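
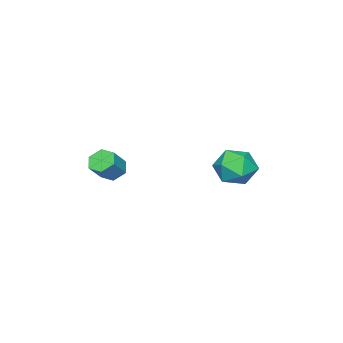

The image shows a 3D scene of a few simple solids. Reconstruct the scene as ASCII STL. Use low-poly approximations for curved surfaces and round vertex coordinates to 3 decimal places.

solid 
facet normal -0.694 -0.004 -0.720
outer loop
vertex 2.498 -4.245 -1.775
vertex 2.116 -3.922 -1.409
vertex 2.507 -3.625 -1.787
endloop
endfacet
facet normal 0.720 -0.024 -0.693
outer loop
vertex 2.498 -4.245 -1.775
vertex 2.507 -3.625 -1.787
vertex 3.247 -4.241 -0.997
endloop
endfacet
facet normal 0.720 -0.024 -0.693
outer loop
vertex 3.247 -4.241 -0.997
vertex 2.507 -3.625 -1.787
vertex 3.256 -3.621 -1.009
endloop
endfacet
facet normal 0.693 0.004 0.721
outer loop
vertex 3.247 -4.241 -0.997
vertex 3.256 -3.621 -1.009
vertex 2.864 -3.918 -0.631
endloop
endfacet
facet normal -0.693 -0.005 -0.721
outer loop
vertex 2.507 -3.625 -1.787
vertex 2.116 -3.922 -1.409
vertex 2.124 -3.302 -1.421
endloop
endfacet
facet normal 0.373 0.854 -0.363
outer loop
vertex 2.507 -3.625 -1.787
vertex 2.124 -3.302 -1.421
vertex 3.256 -3.621 -1.009
endloop
endfacet
facet normal 0.373 0.854 -0.363
outer loop
vertex 3.256 -3.621 -1.009
vertex 2.124 -3.302 -1.421
vertex 2.873 -3.298 -0.643
endloop
endfacet
facet normal 0.693 0.004 0.721
outer loop
vertex 3.256 -3.621 -1.009
vertex 2.873 -3.298 -0.643
vertex 2.864 -3.918 -0.631
endloop
endfacet
facet normal -0.693 -0.005 -0.721
outer loop
vertex 2.124 -3.302 -1.421
vertex 2.116 -3.922 -1.409
vertex 1.733 -3.599 -1.043
endloop
endfacet
facet normal -0.348 0.878 0.330
outer loop
vertex 2.124 -3.302 -1.421
vertex 1.733 -3.599 -1.043
vertex 2.873 -3.298 -0.643
endloop
endfacet
facet normal -0.348 0.878 0.330
outer loop
vertex 2.873 -3.298 -0.643
vertex 1.733 -3.599 -1.043
vertex 2.482 -3.595 -0.265
endloop
endfacet
facet normal 0.694 0.004 0.720
outer loop
vertex 2.873 -3.298 -0.643
vertex 2.482 -3.595 -0.265
vertex 2.864 -3.918 -0.631
endloop
endfacet
facet normal -0.693 -0.004 -0.721
outer loop
vertex 1.733 -3.599 -1.043
vertex 2.116 -3.922 -1.409
vertex 1.724 -4.219 -1.031
endloop
endfacet
facet normal -0.720 0.024 0.693
outer loop
vertex 1.733 -3.599 -1.043
vertex 1.724 -4.219 -1.031
vertex 2.482 -3.595 -0.265
endloop
endfacet
facet normal -0.720 0.024 0.693
outer loop
vertex 2.482 -3.595 -0.265
vertex 1.724 -4.219 -1.031
vertex 2.473 -4.215 -0.253
endloop
endfacet
facet normal 0.694 0.004 0.720
outer loop
vertex 2.482 -3.595 -0.265
vertex 2.473 -4.215 -0.253
vertex 2.864 -3.918 -0.631
endloop
endfacet
facet normal -0.693 -0.004 -0.721
outer loop
vertex 1.724 -4.219 -1.031
vertex 2.116 -3.922 -1.409
vertex 2.107 -4.542 -1.397
endloop
endfacet
facet normal -0.373 -0.854 0.363
outer loop
vertex 1.724 -4.219 -1.031
vertex 2.107 -4.542 -1.397
vertex 2.473 -4.215 -0.253
endloop
endfacet
facet normal -0.373 -0.854 0.363
outer loop
vertex 2.473 -4.215 -0.253
vertex 2.107 -4.542 -1.397
vertex 2.856 -4.538 -0.619
endloop
endfacet
facet normal 0.693 0.005 0.721
outer loop
vertex 2.473 -4.215 -0.253
vertex 2.856 -4.538 -0.619
vertex 2.864 -3.918 -0.631
endloop
endfacet
facet normal -0.694 -0.004 -0.720
outer loop
vertex 2.107 -4.542 -1.397
vertex 2.116 -3.922 -1.409
vertex 2.498 -4.245 -1.775
endloop
endfacet
facet normal 0.348 -0.878 -0.330
outer loop
vertex 2.107 -4.542 -1.397
vertex 2.498 -4.245 -1.775
vertex 2.856 -4.538 -0.619
endloop
endfacet
facet normal 0.348 -0.878 -0.330
outer loop
vertex 2.856 -4.538 -0.619
vertex 2.498 -4.245 -1.775
vertex 3.247 -4.241 -0.997
endloop
endfacet
facet normal 0.693 0.005 0.721
outer loop
vertex 2.856 -4.538 -0.619
vertex 3.247 -4.241 -0.997
vertex 2.864 -3.918 -0.631
endloop
endfacet
facet normal -0.262 0.076 0.962
outer loop
vertex -2.358 -0.791 -1.557
vertex -3.266 -1.176 -1.774
vertex -2.506 -1.789 -1.518
endloop
endfacet
facet normal 0.441 -0.030 0.897
outer loop
vertex -2.358 -0.791 -1.557
vertex -2.506 -1.789 -1.518
vertex -1.658 -1.419 -1.922
endloop
endfacet
facet normal 0.708 0.499 0.500
outer loop
vertex -2.358 -0.791 -1.557
vertex -1.658 -1.419 -1.922
vertex -1.894 -0.578 -2.427
endloop
endfacet
facet normal 0.170 0.932 0.319
outer loop
vertex -2.358 -0.791 -1.557
vertex -1.894 -0.578 -2.427
vertex -2.888 -0.428 -2.336
endloop
endfacet
facet normal -0.429 0.671 0.605
outer loop
vertex -2.358 -0.791 -1.557
vertex -2.888 -0.428 -2.336
vertex -3.266 -1.176 -1.774
endloop
endfacet
facet normal 0.540 -0.642 0.544
outer loop
vertex -1.658 -1.419 -1.922
vertex -2.506 -1.789 -1.518
vertex -2.132 -2.192 -2.364
endloop
endfacet
facet normal -0.598 -0.471 0.649
outer loop
vertex -2.506 -1.789 -1.518
vertex -3.266 -1.176 -1.774
vertex -3.126 -2.042 -2.273
endloop
endfacet
facet normal -0.868 0.492 0.071
outer loop
vertex -3.266 -1.176 -1.774
vertex -2.888 -0.428 -2.336
vertex -3.362 -1.201 -2.778
endloop
endfacet
facet normal 0.102 0.915 -0.391
outer loop
vertex -2.888 -0.428 -2.336
vertex -1.894 -0.578 -2.427
vertex -2.514 -0.831 -3.182
endloop
endfacet
facet normal 0.972 0.214 -0.098
outer loop
vertex -1.894 -0.578 -2.427
vertex -1.658 -1.419 -1.922
vertex -1.754 -1.444 -2.926
endloop
endfacet
facet normal -0.170 -0.932 -0.319
outer loop
vertex -2.662 -1.829 -3.143
vertex -2.132 -2.192 -2.364
vertex -3.126 -2.042 -2.273
endloop
endfacet
facet normal -0.708 -0.499 -0.500
outer loop
vertex -2.662 -1.829 -3.143
vertex -3.126 -2.042 -2.273
vertex -3.362 -1.201 -2.778
endloop
endfacet
facet normal -0.441 0.030 -0.897
outer loop
vertex -2.662 -1.829 -3.143
vertex -3.362 -1.201 -2.778
vertex -2.514 -0.831 -3.182
endloop
endfacet
facet normal 0.262 -0.076 -0.962
outer loop
vertex -2.662 -1.829 -3.143
vertex -2.514 -0.831 -3.182
vertex -1.754 -1.444 -2.926
endloop
endfacet
facet normal 0.429 -0.671 -0.605
outer loop
vertex -2.662 -1.829 -3.143
vertex -1.754 -1.444 -2.926
vertex -2.132 -2.192 -2.364
endloop
endfacet
facet normal -0.102 -0.915 0.391
outer loop
vertex -3.126 -2.042 -2.273
vertex -2.132 -2.192 -2.364
vertex -2.506 -1.789 -1.518
endloop
endfacet
facet normal -0.972 -0.214 0.098
outer loop
vertex -3.362 -1.201 -2.778
vertex -3.126 -2.042 -2.273
vertex -3.266 -1.176 -1.774
endloop
endfacet
facet normal -0.540 0.642 -0.544
outer loop
vertex -2.514 -0.831 -3.182
vertex -3.362 -1.201 -2.778
vertex -2.888 -0.428 -2.336
endloop
endfacet
facet normal 0.598 0.471 -0.649
outer loop
vertex -1.754 -1.444 -2.926
vertex -2.514 -0.831 -3.182
vertex -1.894 -0.578 -2.427
endloop
endfacet
facet normal 0.868 -0.492 -0.071
outer loop
vertex -2.132 -2.192 -2.364
vertex -1.754 -1.444 -2.926
vertex -1.658 -1.419 -1.922
endloop
endfacet

endsolid


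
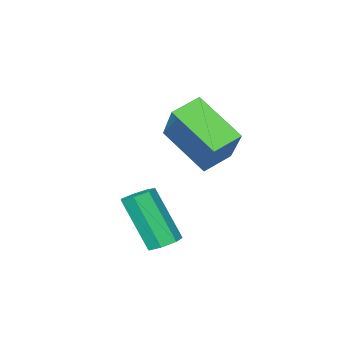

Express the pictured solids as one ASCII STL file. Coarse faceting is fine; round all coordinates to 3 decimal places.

solid 
facet normal -0.105 0.494 -0.863
outer loop
vertex 1.181 0.756 -4.413
vertex 0.779 0.412 -4.561
vertex 0.74 0.886 -4.285
endloop
endfacet
facet normal 0.368 0.825 0.429
outer loop
vertex 1.181 0.756 -4.413
vertex 0.74 0.886 -4.285
vertex 1.383 -0.208 -2.73
endloop
endfacet
facet normal 0.368 0.825 0.429
outer loop
vertex 1.383 -0.208 -2.73
vertex 0.74 0.886 -4.285
vertex 0.942 -0.078 -2.602
endloop
endfacet
facet normal 0.104 -0.495 0.862
outer loop
vertex 1.383 -0.208 -2.73
vertex 0.942 -0.078 -2.602
vertex 0.981 -0.552 -2.879
endloop
endfacet
facet normal -0.103 0.494 -0.863
outer loop
vertex 0.74 0.886 -4.285
vertex 0.779 0.412 -4.561
vertex 0.328 0.659 -4.366
endloop
endfacet
facet normal -0.494 0.727 0.476
outer loop
vertex 0.74 0.886 -4.285
vertex 0.328 0.659 -4.366
vertex 0.942 -0.078 -2.602
endloop
endfacet
facet normal -0.494 0.727 0.476
outer loop
vertex 0.942 -0.078 -2.602
vertex 0.328 0.659 -4.366
vertex 0.53 -0.305 -2.683
endloop
endfacet
facet normal 0.103 -0.495 0.862
outer loop
vertex 0.942 -0.078 -2.602
vertex 0.53 -0.305 -2.683
vertex 0.981 -0.552 -2.879
endloop
endfacet
facet normal -0.102 0.495 -0.863
outer loop
vertex 0.328 0.659 -4.366
vertex 0.779 0.412 -4.561
vertex 0.255 0.246 -4.594
endloop
endfacet
facet normal -0.983 0.083 0.165
outer loop
vertex 0.328 0.659 -4.366
vertex 0.255 0.246 -4.594
vertex 0.53 -0.305 -2.683
endloop
endfacet
facet normal -0.983 0.080 0.165
outer loop
vertex 0.53 -0.305 -2.683
vertex 0.255 0.246 -4.594
vertex 0.458 -0.718 -2.911
endloop
endfacet
facet normal 0.104 -0.495 0.863
outer loop
vertex 0.53 -0.305 -2.683
vertex 0.458 -0.718 -2.911
vertex 0.981 -0.552 -2.879
endloop
endfacet
facet normal -0.102 0.494 -0.863
outer loop
vertex 0.255 0.246 -4.594
vertex 0.779 0.412 -4.561
vertex 0.577 -0.042 -4.797
endloop
endfacet
facet normal -0.731 -0.626 -0.271
outer loop
vertex 0.255 0.246 -4.594
vertex 0.577 -0.042 -4.797
vertex 0.458 -0.718 -2.911
endloop
endfacet
facet normal -0.731 -0.626 -0.271
outer loop
vertex 0.458 -0.718 -2.911
vertex 0.577 -0.042 -4.797
vertex 0.78 -1.006 -3.114
endloop
endfacet
facet normal 0.104 -0.493 0.864
outer loop
vertex 0.458 -0.718 -2.911
vertex 0.78 -1.006 -3.114
vertex 0.981 -0.552 -2.879
endloop
endfacet
facet normal -0.104 0.495 -0.863
outer loop
vertex 0.577 -0.042 -4.797
vertex 0.779 0.412 -4.561
vertex 1.051 0.012 -4.823
endloop
endfacet
facet normal 0.071 -0.862 -0.502
outer loop
vertex 0.577 -0.042 -4.797
vertex 1.051 0.012 -4.823
vertex 0.78 -1.006 -3.114
endloop
endfacet
facet normal 0.071 -0.862 -0.502
outer loop
vertex 0.78 -1.006 -3.114
vertex 1.051 0.012 -4.823
vertex 1.253 -0.952 -3.14
endloop
endfacet
facet normal 0.104 -0.493 0.864
outer loop
vertex 0.78 -1.006 -3.114
vertex 1.253 -0.952 -3.14
vertex 0.981 -0.552 -2.879
endloop
endfacet
facet normal -0.104 0.494 -0.863
outer loop
vertex 1.051 0.012 -4.823
vertex 0.779 0.412 -4.561
vertex 1.319 0.367 -4.652
endloop
endfacet
facet normal 0.820 -0.448 -0.355
outer loop
vertex 1.051 0.012 -4.823
vertex 1.319 0.367 -4.652
vertex 1.253 -0.952 -3.14
endloop
endfacet
facet normal 0.819 -0.449 -0.356
outer loop
vertex 1.253 -0.952 -3.14
vertex 1.319 0.367 -4.652
vertex 1.522 -0.597 -2.969
endloop
endfacet
facet normal 0.103 -0.494 0.864
outer loop
vertex 1.253 -0.952 -3.14
vertex 1.522 -0.597 -2.969
vertex 0.981 -0.552 -2.879
endloop
endfacet
facet normal -0.104 0.493 -0.863
outer loop
vertex 1.319 0.367 -4.652
vertex 0.779 0.412 -4.561
vertex 1.181 0.756 -4.413
endloop
endfacet
facet normal 0.952 0.302 0.058
outer loop
vertex 1.319 0.367 -4.652
vertex 1.181 0.756 -4.413
vertex 1.522 -0.597 -2.969
endloop
endfacet
facet normal 0.951 0.303 0.060
outer loop
vertex 1.522 -0.597 -2.969
vertex 1.181 0.756 -4.413
vertex 1.383 -0.208 -2.73
endloop
endfacet
facet normal 0.103 -0.494 0.863
outer loop
vertex 1.522 -0.597 -2.969
vertex 1.383 -0.208 -2.73
vertex 0.981 -0.552 -2.879
endloop
endfacet
facet normal -0.928 0.093 0.361
outer loop
vertex -2.347 -1.735 -0.336
vertex -2.643 -0.184 -1.496
vertex -3.06 -2.998 -1.841
endloop
endfacet
facet normal 0.152 -0.791 0.592
outer loop
vertex -2.077 -3.096 -2.224
vertex -2.347 -1.735 -0.336
vertex -3.06 -2.998 -1.841
endloop
endfacet
facet normal -0.928 0.093 0.362
outer loop
vertex -3.06 -2.998 -1.841
vertex -2.643 -0.184 -1.496
vertex -3.357 -1.446 -3.001
endloop
endfacet
facet normal -0.341 -0.604 -0.721
outer loop
vertex -3.357 -1.446 -3.001
vertex -2.077 -3.096 -2.224
vertex -3.06 -2.998 -1.841
endloop
endfacet
facet normal 0.341 0.604 0.720
outer loop
vertex -2.347 -1.735 -0.336
vertex -1.66 -0.282 -1.879
vertex -2.643 -0.184 -1.496
endloop
endfacet
facet normal 0.151 -0.792 0.592
outer loop
vertex -1.363 -1.834 -0.719
vertex -2.347 -1.735 -0.336
vertex -2.077 -3.096 -2.224
endloop
endfacet
facet normal 0.341 0.604 0.720
outer loop
vertex -1.363 -1.834 -0.719
vertex -1.66 -0.282 -1.879
vertex -2.347 -1.735 -0.336
endloop
endfacet
facet normal -0.152 0.792 -0.592
outer loop
vertex -2.643 -0.184 -1.496
vertex -1.66 -0.282 -1.879
vertex -3.357 -1.446 -3.001
endloop
endfacet
facet normal -0.341 -0.604 -0.720
outer loop
vertex -2.373 -1.545 -3.384
vertex -2.077 -3.096 -2.224
vertex -3.357 -1.446 -3.001
endloop
endfacet
facet normal -0.151 0.791 -0.593
outer loop
vertex -3.357 -1.446 -3.001
vertex -1.66 -0.282 -1.879
vertex -2.373 -1.545 -3.384
endloop
endfacet
facet normal 0.928 -0.093 -0.362
outer loop
vertex -2.373 -1.545 -3.384
vertex -1.363 -1.834 -0.719
vertex -2.077 -3.096 -2.224
endloop
endfacet
facet normal 0.928 -0.093 -0.362
outer loop
vertex -1.66 -0.282 -1.879
vertex -1.363 -1.834 -0.719
vertex -2.373 -1.545 -3.384
endloop
endfacet

endsolid


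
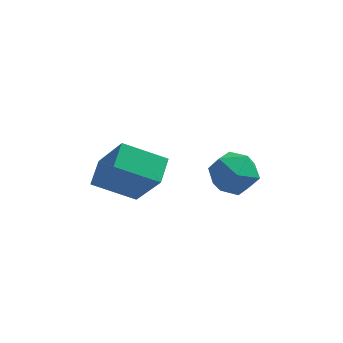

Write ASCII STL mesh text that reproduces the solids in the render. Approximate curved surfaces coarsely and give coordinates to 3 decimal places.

solid 
facet normal -0.400 0.399 -0.825
outer loop
vertex -0.428 -2.539 2.965
vertex 0.85 -2.537 2.346
vertex -0.578 -3.337 2.652
endloop
endfacet
facet normal -0.900 -0.002 0.436
outer loop
vertex 0.17 -4.083 4.194
vertex -0.428 -2.539 2.965
vertex -0.578 -3.337 2.652
endloop
endfacet
facet normal -0.400 0.399 -0.825
outer loop
vertex -0.578 -3.337 2.652
vertex 0.85 -2.537 2.346
vertex 0.699 -3.335 2.033
endloop
endfacet
facet normal -0.173 -0.917 -0.360
outer loop
vertex 0.699 -3.335 2.033
vertex 0.17 -4.083 4.194
vertex -0.578 -3.337 2.652
endloop
endfacet
facet normal 0.173 0.917 0.360
outer loop
vertex -0.428 -2.539 2.965
vertex 1.598 -3.283 3.888
vertex 0.85 -2.537 2.346
endloop
endfacet
facet normal -0.900 -0.001 0.437
outer loop
vertex 0.321 -3.285 4.507
vertex -0.428 -2.539 2.965
vertex 0.17 -4.083 4.194
endloop
endfacet
facet normal 0.173 0.917 0.360
outer loop
vertex 0.321 -3.285 4.507
vertex 1.598 -3.283 3.888
vertex -0.428 -2.539 2.965
endloop
endfacet
facet normal 0.900 0.001 -0.436
outer loop
vertex 0.85 -2.537 2.346
vertex 1.598 -3.283 3.888
vertex 0.699 -3.335 2.033
endloop
endfacet
facet normal -0.173 -0.917 -0.360
outer loop
vertex 1.448 -4.081 3.575
vertex 0.17 -4.083 4.194
vertex 0.699 -3.335 2.033
endloop
endfacet
facet normal 0.900 0.002 -0.436
outer loop
vertex 0.699 -3.335 2.033
vertex 1.598 -3.283 3.888
vertex 1.448 -4.081 3.575
endloop
endfacet
facet normal 0.400 -0.399 0.825
outer loop
vertex 1.448 -4.081 3.575
vertex 0.321 -3.285 4.507
vertex 0.17 -4.083 4.194
endloop
endfacet
facet normal 0.400 -0.399 0.825
outer loop
vertex 1.598 -3.283 3.888
vertex 0.321 -3.285 4.507
vertex 1.448 -4.081 3.575
endloop
endfacet
facet normal 0.032 -0.257 0.966
outer loop
vertex 3.744 -1.916 2.899
vertex 2.933 -2.095 2.878
vertex 3.493 -2.683 2.703
endloop
endfacet
facet normal 0.659 -0.381 0.648
outer loop
vertex 3.744 -1.916 2.899
vertex 3.493 -2.683 2.703
vertex 4.114 -2.328 2.28
endloop
endfacet
facet normal 0.895 0.236 0.378
outer loop
vertex 3.744 -1.916 2.899
vertex 4.114 -2.328 2.28
vertex 3.938 -1.521 2.194
endloop
endfacet
facet normal 0.414 0.741 0.529
outer loop
vertex 3.744 -1.916 2.899
vertex 3.938 -1.521 2.194
vertex 3.208 -1.377 2.563
endloop
endfacet
facet normal -0.120 0.437 0.892
outer loop
vertex 3.744 -1.916 2.899
vertex 3.208 -1.377 2.563
vertex 2.933 -2.095 2.878
endloop
endfacet
facet normal 0.547 -0.830 0.106
outer loop
vertex 4.114 -2.328 2.28
vertex 3.493 -2.683 2.703
vertex 3.532 -2.763 1.877
endloop
endfacet
facet normal -0.468 -0.630 0.620
outer loop
vertex 3.493 -2.683 2.703
vertex 2.933 -2.095 2.878
vertex 2.802 -2.619 2.246
endloop
endfacet
facet normal -0.713 0.492 0.499
outer loop
vertex 2.933 -2.095 2.878
vertex 3.208 -1.377 2.563
vertex 2.626 -1.812 2.16
endloop
endfacet
facet normal 0.150 0.985 -0.088
outer loop
vertex 3.208 -1.377 2.563
vertex 3.938 -1.521 2.194
vertex 3.247 -1.457 1.737
endloop
endfacet
facet normal 0.929 0.167 -0.331
outer loop
vertex 3.938 -1.521 2.194
vertex 4.114 -2.328 2.28
vertex 3.807 -2.045 1.562
endloop
endfacet
facet normal -0.414 -0.741 -0.529
outer loop
vertex 2.996 -2.224 1.541
vertex 3.532 -2.763 1.877
vertex 2.802 -2.619 2.246
endloop
endfacet
facet normal -0.895 -0.236 -0.378
outer loop
vertex 2.996 -2.224 1.541
vertex 2.802 -2.619 2.246
vertex 2.626 -1.812 2.16
endloop
endfacet
facet normal -0.659 0.381 -0.648
outer loop
vertex 2.996 -2.224 1.541
vertex 2.626 -1.812 2.16
vertex 3.247 -1.457 1.737
endloop
endfacet
facet normal -0.032 0.257 -0.966
outer loop
vertex 2.996 -2.224 1.541
vertex 3.247 -1.457 1.737
vertex 3.807 -2.045 1.562
endloop
endfacet
facet normal 0.120 -0.437 -0.892
outer loop
vertex 2.996 -2.224 1.541
vertex 3.807 -2.045 1.562
vertex 3.532 -2.763 1.877
endloop
endfacet
facet normal -0.150 -0.985 0.088
outer loop
vertex 2.802 -2.619 2.246
vertex 3.532 -2.763 1.877
vertex 3.493 -2.683 2.703
endloop
endfacet
facet normal -0.929 -0.167 0.331
outer loop
vertex 2.626 -1.812 2.16
vertex 2.802 -2.619 2.246
vertex 2.933 -2.095 2.878
endloop
endfacet
facet normal -0.547 0.830 -0.106
outer loop
vertex 3.247 -1.457 1.737
vertex 2.626 -1.812 2.16
vertex 3.208 -1.377 2.563
endloop
endfacet
facet normal 0.468 0.630 -0.620
outer loop
vertex 3.807 -2.045 1.562
vertex 3.247 -1.457 1.737
vertex 3.938 -1.521 2.194
endloop
endfacet
facet normal 0.713 -0.492 -0.499
outer loop
vertex 3.532 -2.763 1.877
vertex 3.807 -2.045 1.562
vertex 4.114 -2.328 2.28
endloop
endfacet

endsolid


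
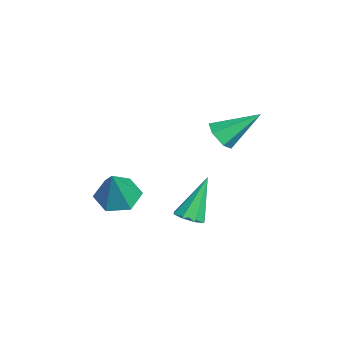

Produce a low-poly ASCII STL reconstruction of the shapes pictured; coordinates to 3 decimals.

solid 
facet normal -0.472 0.115 -0.874
outer loop
vertex 2.319 -0.384 -3.133
vertex 1.681 -0.791 -2.842
vertex 1.721 0.014 -2.758
endloop
endfacet
facet normal 0.633 0.741 0.224
outer loop
vertex 2.319 -0.384 -3.133
vertex 1.721 0.014 -2.758
vertex 2.419 -0.969 -1.478
endloop
endfacet
facet normal -0.472 0.115 -0.874
outer loop
vertex 1.721 0.014 -2.758
vertex 1.681 -0.791 -2.842
vertex 1.084 -0.393 -2.467
endloop
endfacet
facet normal -0.169 0.735 0.657
outer loop
vertex 1.721 0.014 -2.758
vertex 1.084 -0.393 -2.467
vertex 2.419 -0.969 -1.478
endloop
endfacet
facet normal -0.473 0.114 -0.874
outer loop
vertex 1.084 -0.393 -2.467
vertex 1.681 -0.791 -2.842
vertex 1.044 -1.198 -2.55
endloop
endfacet
facet normal -0.609 -0.051 0.792
outer loop
vertex 1.084 -0.393 -2.467
vertex 1.044 -1.198 -2.55
vertex 2.419 -0.969 -1.478
endloop
endfacet
facet normal -0.473 0.113 -0.874
outer loop
vertex 1.044 -1.198 -2.55
vertex 1.681 -0.791 -2.842
vertex 1.642 -1.596 -2.925
endloop
endfacet
facet normal -0.246 -0.834 0.493
outer loop
vertex 1.044 -1.198 -2.55
vertex 1.642 -1.596 -2.925
vertex 2.419 -0.969 -1.478
endloop
endfacet
facet normal -0.473 0.113 -0.874
outer loop
vertex 1.642 -1.596 -2.925
vertex 1.681 -0.791 -2.842
vertex 2.279 -1.189 -3.217
endloop
endfacet
facet normal 0.557 -0.828 0.060
outer loop
vertex 1.642 -1.596 -2.925
vertex 2.279 -1.189 -3.217
vertex 2.419 -0.969 -1.478
endloop
endfacet
facet normal -0.472 0.115 -0.874
outer loop
vertex 2.279 -1.189 -3.217
vertex 1.681 -0.791 -2.842
vertex 2.319 -0.384 -3.133
endloop
endfacet
facet normal 0.996 -0.042 -0.075
outer loop
vertex 2.279 -1.189 -3.217
vertex 2.319 -0.384 -3.133
vertex 2.419 -0.969 -1.478
endloop
endfacet
facet normal 0.317 -0.352 -0.881
outer loop
vertex 2.9 1.229 -3.202
vertex 2.465 1.473 -3.456
vertex 2.988 1.628 -3.33
endloop
endfacet
facet normal 0.798 0.018 0.603
outer loop
vertex 2.9 1.229 -3.202
vertex 2.988 1.628 -3.33
vertex 1.915 2.087 -1.924
endloop
endfacet
facet normal 0.317 -0.352 -0.881
outer loop
vertex 2.988 1.628 -3.33
vertex 2.465 1.473 -3.456
vertex 2.77 1.937 -3.532
endloop
endfacet
facet normal 0.678 0.673 0.298
outer loop
vertex 2.988 1.628 -3.33
vertex 2.77 1.937 -3.532
vertex 1.915 2.087 -1.924
endloop
endfacet
facet normal 0.317 -0.353 -0.880
outer loop
vertex 2.77 1.937 -3.532
vertex 2.465 1.473 -3.456
vertex 2.373 1.974 -3.69
endloop
endfacet
facet normal 0.107 0.994 -0.036
outer loop
vertex 2.77 1.937 -3.532
vertex 2.373 1.974 -3.69
vertex 1.915 2.087 -1.924
endloop
endfacet
facet normal 0.315 -0.353 -0.881
outer loop
vertex 2.373 1.974 -3.69
vertex 2.465 1.473 -3.456
vertex 2.03 1.718 -3.71
endloop
endfacet
facet normal -0.578 0.791 -0.201
outer loop
vertex 2.373 1.974 -3.69
vertex 2.03 1.718 -3.71
vertex 1.915 2.087 -1.924
endloop
endfacet
facet normal 0.316 -0.352 -0.881
outer loop
vertex 2.03 1.718 -3.71
vertex 2.465 1.473 -3.456
vertex 1.942 1.318 -3.582
endloop
endfacet
facet normal -0.978 0.183 -0.101
outer loop
vertex 2.03 1.718 -3.71
vertex 1.942 1.318 -3.582
vertex 1.915 2.087 -1.924
endloop
endfacet
facet normal 0.317 -0.353 -0.880
outer loop
vertex 1.942 1.318 -3.582
vertex 2.465 1.473 -3.456
vertex 2.16 1.01 -3.38
endloop
endfacet
facet normal -0.857 -0.472 0.205
outer loop
vertex 1.942 1.318 -3.582
vertex 2.16 1.01 -3.38
vertex 1.915 2.087 -1.924
endloop
endfacet
facet normal 0.316 -0.352 -0.881
outer loop
vertex 2.16 1.01 -3.38
vertex 2.465 1.473 -3.456
vertex 2.557 0.973 -3.223
endloop
endfacet
facet normal -0.287 -0.793 0.538
outer loop
vertex 2.16 1.01 -3.38
vertex 2.557 0.973 -3.223
vertex 1.915 2.087 -1.924
endloop
endfacet
facet normal 0.317 -0.352 -0.881
outer loop
vertex 2.557 0.973 -3.223
vertex 2.465 1.473 -3.456
vertex 2.9 1.229 -3.202
endloop
endfacet
facet normal 0.397 -0.590 0.703
outer loop
vertex 2.557 0.973 -3.223
vertex 2.9 1.229 -3.202
vertex 1.915 2.087 -1.924
endloop
endfacet
facet normal 0.017 -0.800 -0.599
outer loop
vertex 2.214 2.806 -0.416
vertex 2.004 2.46 0.04
vertex 1.613 2.735 -0.338
endloop
endfacet
facet normal -0.169 0.810 -0.562
outer loop
vertex 2.214 2.806 -0.416
vertex 1.613 2.735 -0.338
vertex 1.976 3.74 1.0
endloop
endfacet
facet normal 0.018 -0.800 -0.600
outer loop
vertex 1.613 2.735 -0.338
vertex 2.004 2.46 0.04
vertex 1.404 2.388 0.118
endloop
endfacet
facet normal -0.898 0.433 -0.082
outer loop
vertex 1.613 2.735 -0.338
vertex 1.404 2.388 0.118
vertex 1.976 3.74 1.0
endloop
endfacet
facet normal 0.018 -0.800 -0.599
outer loop
vertex 1.404 2.388 0.118
vertex 2.004 2.46 0.04
vertex 1.795 2.113 0.497
endloop
endfacet
facet normal -0.734 -0.125 0.667
outer loop
vertex 1.404 2.388 0.118
vertex 1.795 2.113 0.497
vertex 1.976 3.74 1.0
endloop
endfacet
facet normal 0.018 -0.800 -0.599
outer loop
vertex 1.795 2.113 0.497
vertex 2.004 2.46 0.04
vertex 2.396 2.185 0.419
endloop
endfacet
facet normal 0.159 -0.308 0.938
outer loop
vertex 1.795 2.113 0.497
vertex 2.396 2.185 0.419
vertex 1.976 3.74 1.0
endloop
endfacet
facet normal 0.018 -0.800 -0.599
outer loop
vertex 2.396 2.185 0.419
vertex 2.004 2.46 0.04
vertex 2.605 2.531 -0.037
endloop
endfacet
facet normal 0.886 0.068 0.458
outer loop
vertex 2.396 2.185 0.419
vertex 2.605 2.531 -0.037
vertex 1.976 3.74 1.0
endloop
endfacet
facet normal 0.018 -0.800 -0.599
outer loop
vertex 2.605 2.531 -0.037
vertex 2.004 2.46 0.04
vertex 2.214 2.806 -0.416
endloop
endfacet
facet normal 0.723 0.626 -0.292
outer loop
vertex 2.605 2.531 -0.037
vertex 2.214 2.806 -0.416
vertex 1.976 3.74 1.0
endloop
endfacet

endsolid


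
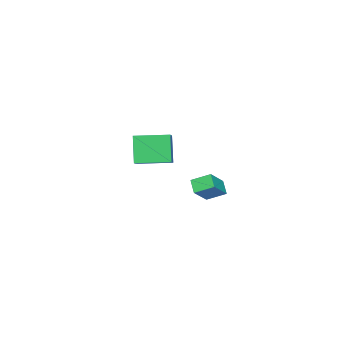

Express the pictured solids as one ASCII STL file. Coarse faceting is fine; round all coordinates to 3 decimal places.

solid 
facet normal -0.500 0.864 0.062
outer loop
vertex -2.719 -1.995 2.392
vertex -1.784 -1.487 2.855
vertex -2.186 -1.576 0.855
endloop
endfacet
facet normal -0.806 -0.438 -0.399
outer loop
vertex -1.296 -3.113 0.745
vertex -2.719 -1.995 2.392
vertex -2.186 -1.576 0.855
endloop
endfacet
facet normal -0.500 0.864 0.062
outer loop
vertex -2.186 -1.576 0.855
vertex -1.784 -1.487 2.855
vertex -1.251 -1.068 1.318
endloop
endfacet
facet normal 0.318 0.249 -0.915
outer loop
vertex -1.251 -1.068 1.318
vertex -1.296 -3.113 0.745
vertex -2.186 -1.576 0.855
endloop
endfacet
facet normal -0.318 -0.249 0.915
outer loop
vertex -2.719 -1.995 2.392
vertex -0.894 -3.024 2.745
vertex -1.784 -1.487 2.855
endloop
endfacet
facet normal -0.806 -0.438 -0.399
outer loop
vertex -1.829 -3.532 2.282
vertex -2.719 -1.995 2.392
vertex -1.296 -3.113 0.745
endloop
endfacet
facet normal -0.318 -0.249 0.915
outer loop
vertex -1.829 -3.532 2.282
vertex -0.894 -3.024 2.745
vertex -2.719 -1.995 2.392
endloop
endfacet
facet normal 0.806 0.438 0.399
outer loop
vertex -1.784 -1.487 2.855
vertex -0.894 -3.024 2.745
vertex -1.251 -1.068 1.318
endloop
endfacet
facet normal 0.318 0.249 -0.915
outer loop
vertex -0.361 -2.605 1.208
vertex -1.296 -3.113 0.745
vertex -1.251 -1.068 1.318
endloop
endfacet
facet normal 0.806 0.438 0.399
outer loop
vertex -1.251 -1.068 1.318
vertex -0.894 -3.024 2.745
vertex -0.361 -2.605 1.208
endloop
endfacet
facet normal 0.500 -0.864 -0.062
outer loop
vertex -0.361 -2.605 1.208
vertex -1.829 -3.532 2.282
vertex -1.296 -3.113 0.745
endloop
endfacet
facet normal 0.500 -0.864 -0.062
outer loop
vertex -0.894 -3.024 2.745
vertex -1.829 -3.532 2.282
vertex -0.361 -2.605 1.208
endloop
endfacet
facet normal -0.509 -0.548 0.663
outer loop
vertex 3.294 2.9 2.628
vertex 2.963 3.737 3.066
vertex 2.269 2.905 1.845
endloop
endfacet
facet normal 0.330 -0.837 -0.437
outer loop
vertex 2.677 3.343 1.314
vertex 3.294 2.9 2.628
vertex 2.269 2.905 1.845
endloop
endfacet
facet normal -0.509 -0.548 0.663
outer loop
vertex 2.269 2.905 1.845
vertex 2.963 3.737 3.066
vertex 1.938 3.741 2.282
endloop
endfacet
facet normal -0.794 0.003 -0.608
outer loop
vertex 1.938 3.741 2.282
vertex 2.677 3.343 1.314
vertex 2.269 2.905 1.845
endloop
endfacet
facet normal 0.794 -0.004 0.607
outer loop
vertex 3.294 2.9 2.628
vertex 3.371 4.175 2.535
vertex 2.963 3.737 3.066
endloop
endfacet
facet normal 0.331 -0.836 -0.437
outer loop
vertex 3.702 3.339 2.098
vertex 3.294 2.9 2.628
vertex 2.677 3.343 1.314
endloop
endfacet
facet normal 0.794 -0.004 0.608
outer loop
vertex 3.702 3.339 2.098
vertex 3.371 4.175 2.535
vertex 3.294 2.9 2.628
endloop
endfacet
facet normal -0.330 0.837 0.436
outer loop
vertex 2.963 3.737 3.066
vertex 3.371 4.175 2.535
vertex 1.938 3.741 2.282
endloop
endfacet
facet normal -0.794 0.004 -0.608
outer loop
vertex 2.346 4.18 1.752
vertex 2.677 3.343 1.314
vertex 1.938 3.741 2.282
endloop
endfacet
facet normal -0.331 0.836 0.438
outer loop
vertex 1.938 3.741 2.282
vertex 3.371 4.175 2.535
vertex 2.346 4.18 1.752
endloop
endfacet
facet normal 0.509 0.548 -0.663
outer loop
vertex 2.346 4.18 1.752
vertex 3.702 3.339 2.098
vertex 2.677 3.343 1.314
endloop
endfacet
facet normal 0.509 0.548 -0.663
outer loop
vertex 3.371 4.175 2.535
vertex 3.702 3.339 2.098
vertex 2.346 4.18 1.752
endloop
endfacet

endsolid


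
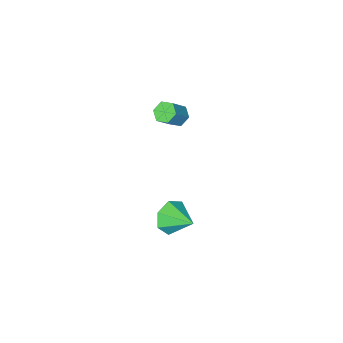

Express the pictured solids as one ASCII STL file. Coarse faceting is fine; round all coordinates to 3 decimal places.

solid 
facet normal 0.124 -0.907 -0.403
outer loop
vertex 2.917 3.307 -1.555
vertex 2.355 2.869 -0.743
vertex 1.992 3.24 -1.689
endloop
endfacet
facet normal 0.026 0.811 -0.584
outer loop
vertex 2.917 3.307 -1.555
vertex 1.992 3.24 -1.689
vertex 2.145 4.411 -0.057
endloop
endfacet
facet normal 0.124 -0.907 -0.403
outer loop
vertex 1.992 3.24 -1.689
vertex 2.355 2.869 -0.743
vertex 1.34 2.894 -1.111
endloop
endfacet
facet normal -0.676 0.627 -0.387
outer loop
vertex 1.992 3.24 -1.689
vertex 1.34 2.894 -1.111
vertex 2.145 4.411 -0.057
endloop
endfacet
facet normal 0.123 -0.907 -0.402
outer loop
vertex 1.34 2.894 -1.111
vertex 2.355 2.869 -0.743
vertex 1.453 2.53 -0.255
endloop
endfacet
facet normal -0.916 0.310 0.253
outer loop
vertex 1.34 2.894 -1.111
vertex 1.453 2.53 -0.255
vertex 2.145 4.411 -0.057
endloop
endfacet
facet normal 0.123 -0.907 -0.403
outer loop
vertex 1.453 2.53 -0.255
vertex 2.355 2.869 -0.743
vertex 2.245 2.42 0.234
endloop
endfacet
facet normal -0.513 0.099 0.853
outer loop
vertex 1.453 2.53 -0.255
vertex 2.245 2.42 0.234
vertex 2.145 4.411 -0.057
endloop
endfacet
facet normal 0.124 -0.907 -0.403
outer loop
vertex 2.245 2.42 0.234
vertex 2.355 2.869 -0.743
vertex 3.12 2.649 -0.013
endloop
endfacet
facet normal 0.231 0.152 0.961
outer loop
vertex 2.245 2.42 0.234
vertex 3.12 2.649 -0.013
vertex 2.145 4.411 -0.057
endloop
endfacet
facet normal 0.124 -0.906 -0.404
outer loop
vertex 3.12 2.649 -0.013
vertex 2.355 2.869 -0.743
vertex 3.419 3.044 -0.808
endloop
endfacet
facet normal 0.754 0.430 0.497
outer loop
vertex 3.12 2.649 -0.013
vertex 3.419 3.044 -0.808
vertex 2.145 4.411 -0.057
endloop
endfacet
facet normal 0.125 -0.907 -0.403
outer loop
vertex 3.419 3.044 -0.808
vertex 2.355 2.869 -0.743
vertex 2.917 3.307 -1.555
endloop
endfacet
facet normal 0.663 0.723 -0.191
outer loop
vertex 3.419 3.044 -0.808
vertex 2.917 3.307 -1.555
vertex 2.145 4.411 -0.057
endloop
endfacet
facet normal -0.681 -0.118 -0.722
outer loop
vertex -2.601 -3.963 -1.277
vertex -3.141 -3.93 -0.773
vertex -2.902 -3.311 -1.1
endloop
endfacet
facet normal 0.608 0.457 -0.649
outer loop
vertex -2.601 -3.963 -1.277
vertex -2.902 -3.311 -1.1
vertex -1.558 -3.783 -0.172
endloop
endfacet
facet normal 0.608 0.457 -0.649
outer loop
vertex -1.558 -3.783 -0.172
vertex -2.902 -3.311 -1.1
vertex -1.859 -3.13 0.006
endloop
endfacet
facet normal 0.681 0.117 0.722
outer loop
vertex -1.558 -3.783 -0.172
vertex -1.859 -3.13 0.006
vertex -2.099 -3.75 0.333
endloop
endfacet
facet normal -0.682 -0.118 -0.722
outer loop
vertex -2.902 -3.311 -1.1
vertex -3.141 -3.93 -0.773
vertex -3.442 -3.278 -0.595
endloop
endfacet
facet normal -0.048 0.992 -0.117
outer loop
vertex -2.902 -3.311 -1.1
vertex -3.442 -3.278 -0.595
vertex -1.859 -3.13 0.006
endloop
endfacet
facet normal -0.048 0.992 -0.117
outer loop
vertex -1.859 -3.13 0.006
vertex -3.442 -3.278 -0.595
vertex -2.4 -3.097 0.51
endloop
endfacet
facet normal 0.681 0.118 0.723
outer loop
vertex -1.859 -3.13 0.006
vertex -2.4 -3.097 0.51
vertex -2.099 -3.75 0.333
endloop
endfacet
facet normal -0.681 -0.117 -0.722
outer loop
vertex -3.442 -3.278 -0.595
vertex -3.141 -3.93 -0.773
vertex -3.682 -3.897 -0.268
endloop
endfacet
facet normal -0.657 0.535 0.531
outer loop
vertex -3.442 -3.278 -0.595
vertex -3.682 -3.897 -0.268
vertex -2.4 -3.097 0.51
endloop
endfacet
facet normal -0.657 0.534 0.533
outer loop
vertex -2.4 -3.097 0.51
vertex -3.682 -3.897 -0.268
vertex -2.639 -3.717 0.837
endloop
endfacet
facet normal 0.681 0.118 0.722
outer loop
vertex -2.4 -3.097 0.51
vertex -2.639 -3.717 0.837
vertex -2.099 -3.75 0.333
endloop
endfacet
facet normal -0.681 -0.117 -0.722
outer loop
vertex -3.682 -3.897 -0.268
vertex -3.141 -3.93 -0.773
vertex -3.381 -4.55 -0.446
endloop
endfacet
facet normal -0.608 -0.457 0.649
outer loop
vertex -3.682 -3.897 -0.268
vertex -3.381 -4.55 -0.446
vertex -2.639 -3.717 0.837
endloop
endfacet
facet normal -0.609 -0.457 0.649
outer loop
vertex -2.639 -3.717 0.837
vertex -3.381 -4.55 -0.446
vertex -2.338 -4.369 0.66
endloop
endfacet
facet normal 0.681 0.118 0.722
outer loop
vertex -2.639 -3.717 0.837
vertex -2.338 -4.369 0.66
vertex -2.099 -3.75 0.333
endloop
endfacet
facet normal -0.681 -0.118 -0.723
outer loop
vertex -3.381 -4.55 -0.446
vertex -3.141 -3.93 -0.773
vertex -2.84 -4.583 -0.95
endloop
endfacet
facet normal 0.048 -0.992 0.117
outer loop
vertex -3.381 -4.55 -0.446
vertex -2.84 -4.583 -0.95
vertex -2.338 -4.369 0.66
endloop
endfacet
facet normal 0.049 -0.992 0.117
outer loop
vertex -2.338 -4.369 0.66
vertex -2.84 -4.583 -0.95
vertex -1.798 -4.402 0.155
endloop
endfacet
facet normal 0.682 0.118 0.722
outer loop
vertex -2.338 -4.369 0.66
vertex -1.798 -4.402 0.155
vertex -2.099 -3.75 0.333
endloop
endfacet
facet normal -0.681 -0.118 -0.722
outer loop
vertex -2.84 -4.583 -0.95
vertex -3.141 -3.93 -0.773
vertex -2.601 -3.963 -1.277
endloop
endfacet
facet normal 0.657 -0.534 -0.532
outer loop
vertex -2.84 -4.583 -0.95
vertex -2.601 -3.963 -1.277
vertex -1.798 -4.402 0.155
endloop
endfacet
facet normal 0.656 -0.535 -0.532
outer loop
vertex -1.798 -4.402 0.155
vertex -2.601 -3.963 -1.277
vertex -1.558 -3.783 -0.172
endloop
endfacet
facet normal 0.681 0.117 0.722
outer loop
vertex -1.798 -4.402 0.155
vertex -1.558 -3.783 -0.172
vertex -2.099 -3.75 0.333
endloop
endfacet

endsolid


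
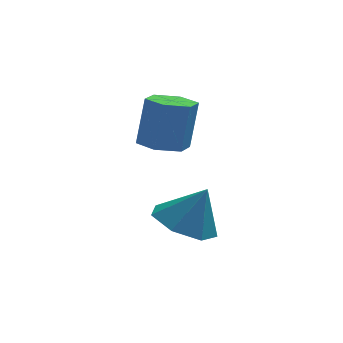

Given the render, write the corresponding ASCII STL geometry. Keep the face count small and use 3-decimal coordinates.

solid 
facet normal -0.450 0.001 -0.893
outer loop
vertex 0.461 -1.59 -2.125
vertex -0.35 -1.389 -1.716
vertex 0.296 -0.804 -2.041
endloop
endfacet
facet normal 0.974 0.192 0.120
outer loop
vertex 0.461 -1.59 -2.125
vertex 0.296 -0.804 -2.041
vertex 0.23 -1.391 -0.564
endloop
endfacet
facet normal -0.450 0.001 -0.893
outer loop
vertex 0.296 -0.804 -2.041
vertex -0.35 -1.389 -1.716
vertex -0.356 -0.459 -1.712
endloop
endfacet
facet normal 0.565 0.757 0.326
outer loop
vertex 0.296 -0.804 -2.041
vertex -0.356 -0.459 -1.712
vertex 0.23 -1.391 -0.564
endloop
endfacet
facet normal -0.449 0.001 -0.893
outer loop
vertex -0.356 -0.459 -1.712
vertex -0.35 -1.389 -1.716
vertex -1.003 -0.815 -1.387
endloop
endfacet
facet normal -0.085 0.752 0.654
outer loop
vertex -0.356 -0.459 -1.712
vertex -1.003 -0.815 -1.387
vertex 0.23 -1.391 -0.564
endloop
endfacet
facet normal -0.450 0.001 -0.893
outer loop
vertex -1.003 -0.815 -1.387
vertex -0.35 -1.389 -1.716
vertex -1.159 -1.603 -1.309
endloop
endfacet
facet normal -0.486 0.181 0.855
outer loop
vertex -1.003 -0.815 -1.387
vertex -1.159 -1.603 -1.309
vertex 0.23 -1.391 -0.564
endloop
endfacet
facet normal -0.450 0.001 -0.893
outer loop
vertex -1.159 -1.603 -1.309
vertex -0.35 -1.389 -1.716
vertex -0.705 -2.23 -1.538
endloop
endfacet
facet normal -0.337 -0.529 0.779
outer loop
vertex -1.159 -1.603 -1.309
vertex -0.705 -2.23 -1.538
vertex 0.23 -1.391 -0.564
endloop
endfacet
facet normal -0.450 0.001 -0.893
outer loop
vertex -0.705 -2.23 -1.538
vertex -0.35 -1.389 -1.716
vertex 0.015 -2.224 -1.901
endloop
endfacet
facet normal 0.250 -0.839 0.483
outer loop
vertex -0.705 -2.23 -1.538
vertex 0.015 -2.224 -1.901
vertex 0.23 -1.391 -0.564
endloop
endfacet
facet normal -0.450 0.001 -0.893
outer loop
vertex 0.015 -2.224 -1.901
vertex -0.35 -1.389 -1.716
vertex 0.461 -1.59 -2.125
endloop
endfacet
facet normal 0.833 -0.519 0.190
outer loop
vertex 0.015 -2.224 -1.901
vertex 0.461 -1.59 -2.125
vertex 0.23 -1.391 -0.564
endloop
endfacet
facet normal -0.160 -0.143 -0.977
outer loop
vertex -0.104 -0.109 0.31
vertex -0.779 -0.186 0.432
vertex -0.521 0.44 0.298
endloop
endfacet
facet normal 0.780 0.588 -0.215
outer loop
vertex -0.104 -0.109 0.31
vertex -0.521 0.44 0.298
vertex 0.133 0.102 1.745
endloop
endfacet
facet normal 0.780 0.587 -0.216
outer loop
vertex 0.133 0.102 1.745
vertex -0.521 0.44 0.298
vertex -0.284 0.652 1.733
endloop
endfacet
facet normal 0.162 0.144 0.976
outer loop
vertex 0.133 0.102 1.745
vertex -0.284 0.652 1.733
vertex -0.541 0.026 1.868
endloop
endfacet
facet normal -0.162 -0.142 -0.976
outer loop
vertex -0.521 0.44 0.298
vertex -0.779 -0.186 0.432
vertex -1.196 0.364 0.421
endloop
endfacet
facet normal -0.133 0.983 -0.123
outer loop
vertex -0.521 0.44 0.298
vertex -1.196 0.364 0.421
vertex -0.284 0.652 1.733
endloop
endfacet
facet normal -0.134 0.983 -0.122
outer loop
vertex -0.284 0.652 1.733
vertex -1.196 0.364 0.421
vertex -0.959 0.575 1.856
endloop
endfacet
facet normal 0.161 0.144 0.976
outer loop
vertex -0.284 0.652 1.733
vertex -0.959 0.575 1.856
vertex -0.541 0.026 1.868
endloop
endfacet
facet normal -0.162 -0.142 -0.976
outer loop
vertex -1.196 0.364 0.421
vertex -0.779 -0.186 0.432
vertex -1.453 -0.262 0.555
endloop
endfacet
facet normal -0.914 0.395 0.093
outer loop
vertex -1.196 0.364 0.421
vertex -1.453 -0.262 0.555
vertex -0.959 0.575 1.856
endloop
endfacet
facet normal -0.914 0.395 0.093
outer loop
vertex -0.959 0.575 1.856
vertex -1.453 -0.262 0.555
vertex -1.216 -0.051 1.99
endloop
endfacet
facet normal 0.160 0.143 0.977
outer loop
vertex -0.959 0.575 1.856
vertex -1.216 -0.051 1.99
vertex -0.541 0.026 1.868
endloop
endfacet
facet normal -0.162 -0.144 -0.976
outer loop
vertex -1.453 -0.262 0.555
vertex -0.779 -0.186 0.432
vertex -1.036 -0.812 0.567
endloop
endfacet
facet normal -0.780 -0.587 0.215
outer loop
vertex -1.453 -0.262 0.555
vertex -1.036 -0.812 0.567
vertex -1.216 -0.051 1.99
endloop
endfacet
facet normal -0.780 -0.588 0.216
outer loop
vertex -1.216 -0.051 1.99
vertex -1.036 -0.812 0.567
vertex -0.799 -0.6 2.002
endloop
endfacet
facet normal 0.160 0.143 0.977
outer loop
vertex -1.216 -0.051 1.99
vertex -0.799 -0.6 2.002
vertex -0.541 0.026 1.868
endloop
endfacet
facet normal -0.161 -0.144 -0.976
outer loop
vertex -1.036 -0.812 0.567
vertex -0.779 -0.186 0.432
vertex -0.361 -0.735 0.444
endloop
endfacet
facet normal 0.135 -0.983 0.123
outer loop
vertex -1.036 -0.812 0.567
vertex -0.361 -0.735 0.444
vertex -0.799 -0.6 2.002
endloop
endfacet
facet normal 0.133 -0.983 0.123
outer loop
vertex -0.799 -0.6 2.002
vertex -0.361 -0.735 0.444
vertex -0.124 -0.524 1.879
endloop
endfacet
facet normal 0.162 0.142 0.976
outer loop
vertex -0.799 -0.6 2.002
vertex -0.124 -0.524 1.879
vertex -0.541 0.026 1.868
endloop
endfacet
facet normal -0.160 -0.143 -0.977
outer loop
vertex -0.361 -0.735 0.444
vertex -0.779 -0.186 0.432
vertex -0.104 -0.109 0.31
endloop
endfacet
facet normal 0.914 -0.395 -0.093
outer loop
vertex -0.361 -0.735 0.444
vertex -0.104 -0.109 0.31
vertex -0.124 -0.524 1.879
endloop
endfacet
facet normal 0.914 -0.395 -0.093
outer loop
vertex -0.124 -0.524 1.879
vertex -0.104 -0.109 0.31
vertex 0.133 0.102 1.745
endloop
endfacet
facet normal 0.162 0.142 0.976
outer loop
vertex -0.124 -0.524 1.879
vertex 0.133 0.102 1.745
vertex -0.541 0.026 1.868
endloop
endfacet

endsolid


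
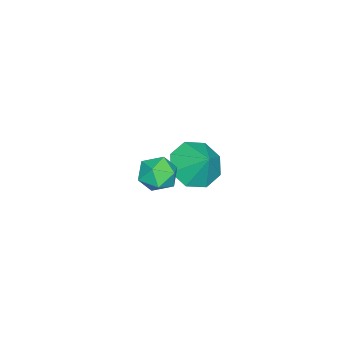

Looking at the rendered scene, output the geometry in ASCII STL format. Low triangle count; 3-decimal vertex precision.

solid 
facet normal -0.894 0.124 0.431
outer loop
vertex 1.017 -3.799 -0.351
vertex 1.311 -3.448 0.158
vertex 1.088 -3.12 -0.399
endloop
endfacet
facet normal -0.957 0.080 -0.277
outer loop
vertex 1.017 -3.799 -0.351
vertex 1.088 -3.12 -0.399
vertex 1.212 -3.517 -0.942
endloop
endfacet
facet normal -0.683 -0.545 -0.486
outer loop
vertex 1.017 -3.799 -0.351
vertex 1.212 -3.517 -0.942
vertex 1.512 -4.09 -0.721
endloop
endfacet
facet normal -0.450 -0.888 0.096
outer loop
vertex 1.017 -3.799 -0.351
vertex 1.512 -4.09 -0.721
vertex 1.573 -4.047 -0.041
endloop
endfacet
facet normal -0.581 -0.474 0.662
outer loop
vertex 1.017 -3.799 -0.351
vertex 1.573 -4.047 -0.041
vertex 1.311 -3.448 0.158
endloop
endfacet
facet normal -0.563 0.601 -0.568
outer loop
vertex 1.212 -3.517 -0.942
vertex 1.088 -3.12 -0.399
vertex 1.627 -2.993 -0.799
endloop
endfacet
facet normal -0.461 0.672 0.580
outer loop
vertex 1.088 -3.12 -0.399
vertex 1.311 -3.448 0.158
vertex 1.688 -2.95 -0.119
endloop
endfacet
facet normal 0.046 -0.297 0.954
outer loop
vertex 1.311 -3.448 0.158
vertex 1.573 -4.047 -0.041
vertex 1.988 -3.523 0.102
endloop
endfacet
facet normal 0.256 -0.966 0.038
outer loop
vertex 1.573 -4.047 -0.041
vertex 1.512 -4.09 -0.721
vertex 2.112 -3.92 -0.441
endloop
endfacet
facet normal -0.120 -0.411 -0.903
outer loop
vertex 1.512 -4.09 -0.721
vertex 1.212 -3.517 -0.942
vertex 1.889 -3.592 -0.998
endloop
endfacet
facet normal 0.450 0.888 -0.096
outer loop
vertex 2.183 -3.241 -0.489
vertex 1.627 -2.993 -0.799
vertex 1.688 -2.95 -0.119
endloop
endfacet
facet normal 0.683 0.545 0.486
outer loop
vertex 2.183 -3.241 -0.489
vertex 1.688 -2.95 -0.119
vertex 1.988 -3.523 0.102
endloop
endfacet
facet normal 0.957 -0.080 0.277
outer loop
vertex 2.183 -3.241 -0.489
vertex 1.988 -3.523 0.102
vertex 2.112 -3.92 -0.441
endloop
endfacet
facet normal 0.894 -0.124 -0.431
outer loop
vertex 2.183 -3.241 -0.489
vertex 2.112 -3.92 -0.441
vertex 1.889 -3.592 -0.998
endloop
endfacet
facet normal 0.581 0.474 -0.662
outer loop
vertex 2.183 -3.241 -0.489
vertex 1.889 -3.592 -0.998
vertex 1.627 -2.993 -0.799
endloop
endfacet
facet normal -0.256 0.966 -0.038
outer loop
vertex 1.688 -2.95 -0.119
vertex 1.627 -2.993 -0.799
vertex 1.088 -3.12 -0.399
endloop
endfacet
facet normal 0.120 0.411 0.903
outer loop
vertex 1.988 -3.523 0.102
vertex 1.688 -2.95 -0.119
vertex 1.311 -3.448 0.158
endloop
endfacet
facet normal 0.563 -0.601 0.568
outer loop
vertex 2.112 -3.92 -0.441
vertex 1.988 -3.523 0.102
vertex 1.573 -4.047 -0.041
endloop
endfacet
facet normal 0.461 -0.672 -0.580
outer loop
vertex 1.889 -3.592 -0.998
vertex 2.112 -3.92 -0.441
vertex 1.512 -4.09 -0.721
endloop
endfacet
facet normal -0.046 0.297 -0.954
outer loop
vertex 1.627 -2.993 -0.799
vertex 1.889 -3.592 -0.998
vertex 1.212 -3.517 -0.942
endloop
endfacet
facet normal -0.371 -0.576 -0.728
outer loop
vertex -1.7 -3.303 -3.668
vertex -2.098 -3.843 -3.038
vertex -2.351 -3.091 -3.504
endloop
endfacet
facet normal 0.292 0.954 -0.074
outer loop
vertex -1.7 -3.303 -3.668
vertex -2.351 -3.091 -3.504
vertex -1.682 -3.197 -2.222
endloop
endfacet
facet normal -0.371 -0.576 -0.728
outer loop
vertex -2.351 -3.091 -3.504
vertex -2.098 -3.843 -3.038
vertex -2.854 -3.319 -3.067
endloop
endfacet
facet normal -0.248 0.946 0.208
outer loop
vertex -2.351 -3.091 -3.504
vertex -2.854 -3.319 -3.067
vertex -1.682 -3.197 -2.222
endloop
endfacet
facet normal -0.371 -0.576 -0.728
outer loop
vertex -2.854 -3.319 -3.067
vertex -2.098 -3.843 -3.038
vertex -2.914 -3.854 -2.613
endloop
endfacet
facet normal -0.512 0.588 0.626
outer loop
vertex -2.854 -3.319 -3.067
vertex -2.914 -3.854 -2.613
vertex -1.682 -3.197 -2.222
endloop
endfacet
facet normal -0.371 -0.576 -0.728
outer loop
vertex -2.914 -3.854 -2.613
vertex -2.098 -3.843 -3.038
vertex -2.495 -4.383 -2.408
endloop
endfacet
facet normal -0.344 0.089 0.935
outer loop
vertex -2.914 -3.854 -2.613
vertex -2.495 -4.383 -2.408
vertex -1.682 -3.197 -2.222
endloop
endfacet
facet normal -0.371 -0.576 -0.728
outer loop
vertex -2.495 -4.383 -2.408
vertex -2.098 -3.843 -3.038
vertex -1.844 -4.595 -2.572
endloop
endfacet
facet normal 0.157 -0.257 0.954
outer loop
vertex -2.495 -4.383 -2.408
vertex -1.844 -4.595 -2.572
vertex -1.682 -3.197 -2.222
endloop
endfacet
facet normal -0.371 -0.576 -0.728
outer loop
vertex -1.844 -4.595 -2.572
vertex -2.098 -3.843 -3.038
vertex -1.342 -4.366 -3.009
endloop
endfacet
facet normal 0.698 -0.249 0.671
outer loop
vertex -1.844 -4.595 -2.572
vertex -1.342 -4.366 -3.009
vertex -1.682 -3.197 -2.222
endloop
endfacet
facet normal -0.371 -0.576 -0.728
outer loop
vertex -1.342 -4.366 -3.009
vertex -2.098 -3.843 -3.038
vertex -1.282 -3.831 -3.463
endloop
endfacet
facet normal 0.961 0.108 0.254
outer loop
vertex -1.342 -4.366 -3.009
vertex -1.282 -3.831 -3.463
vertex -1.682 -3.197 -2.222
endloop
endfacet
facet normal -0.371 -0.576 -0.728
outer loop
vertex -1.282 -3.831 -3.463
vertex -2.098 -3.843 -3.038
vertex -1.7 -3.303 -3.668
endloop
endfacet
facet normal 0.793 0.607 -0.054
outer loop
vertex -1.282 -3.831 -3.463
vertex -1.7 -3.303 -3.668
vertex -1.682 -3.197 -2.222
endloop
endfacet

endsolid


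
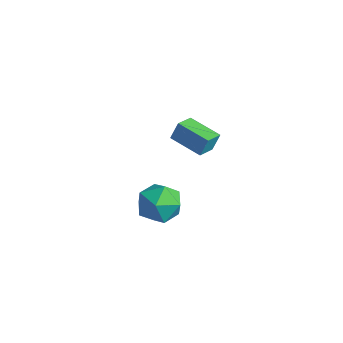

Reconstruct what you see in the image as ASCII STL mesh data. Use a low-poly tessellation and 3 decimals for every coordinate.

solid 
facet normal -0.555 0.027 0.831
outer loop
vertex -0.73 -2.939 0.529
vertex -0.419 -3.846 0.766
vertex 0.085 -3.055 1.077
endloop
endfacet
facet normal -0.339 0.682 0.648
outer loop
vertex -0.73 -2.939 0.529
vertex 0.085 -3.055 1.077
vertex 0.066 -2.379 0.356
endloop
endfacet
facet normal -0.577 0.817 -0.010
outer loop
vertex -0.73 -2.939 0.529
vertex 0.066 -2.379 0.356
vertex -0.449 -2.752 -0.4
endloop
endfacet
facet normal -0.941 0.245 -0.235
outer loop
vertex -0.73 -2.939 0.529
vertex -0.449 -2.752 -0.4
vertex -0.749 -3.66 -0.146
endloop
endfacet
facet normal -0.927 -0.243 0.286
outer loop
vertex -0.73 -2.939 0.529
vertex -0.749 -3.66 -0.146
vertex -0.419 -3.846 0.766
endloop
endfacet
facet normal 0.374 0.681 0.629
outer loop
vertex 0.066 -2.379 0.356
vertex 0.085 -3.055 1.077
vertex 0.869 -2.94 0.486
endloop
endfacet
facet normal 0.024 -0.379 0.925
outer loop
vertex 0.085 -3.055 1.077
vertex -0.419 -3.846 0.766
vertex 0.569 -3.848 0.74
endloop
endfacet
facet normal -0.577 -0.816 0.042
outer loop
vertex -0.419 -3.846 0.766
vertex -0.749 -3.66 -0.146
vertex 0.054 -4.221 -0.016
endloop
endfacet
facet normal -0.599 -0.026 -0.800
outer loop
vertex -0.749 -3.66 -0.146
vertex -0.449 -2.752 -0.4
vertex 0.035 -3.545 -0.737
endloop
endfacet
facet normal -0.010 0.899 -0.437
outer loop
vertex -0.449 -2.752 -0.4
vertex 0.066 -2.379 0.356
vertex 0.539 -2.754 -0.426
endloop
endfacet
facet normal 0.941 -0.245 0.235
outer loop
vertex 0.85 -3.661 -0.189
vertex 0.869 -2.94 0.486
vertex 0.569 -3.848 0.74
endloop
endfacet
facet normal 0.577 -0.817 0.010
outer loop
vertex 0.85 -3.661 -0.189
vertex 0.569 -3.848 0.74
vertex 0.054 -4.221 -0.016
endloop
endfacet
facet normal 0.339 -0.682 -0.648
outer loop
vertex 0.85 -3.661 -0.189
vertex 0.054 -4.221 -0.016
vertex 0.035 -3.545 -0.737
endloop
endfacet
facet normal 0.555 -0.027 -0.831
outer loop
vertex 0.85 -3.661 -0.189
vertex 0.035 -3.545 -0.737
vertex 0.539 -2.754 -0.426
endloop
endfacet
facet normal 0.927 0.243 -0.286
outer loop
vertex 0.85 -3.661 -0.189
vertex 0.539 -2.754 -0.426
vertex 0.869 -2.94 0.486
endloop
endfacet
facet normal 0.599 0.026 0.800
outer loop
vertex 0.569 -3.848 0.74
vertex 0.869 -2.94 0.486
vertex 0.085 -3.055 1.077
endloop
endfacet
facet normal 0.010 -0.899 0.437
outer loop
vertex 0.054 -4.221 -0.016
vertex 0.569 -3.848 0.74
vertex -0.419 -3.846 0.766
endloop
endfacet
facet normal -0.374 -0.681 -0.629
outer loop
vertex 0.035 -3.545 -0.737
vertex 0.054 -4.221 -0.016
vertex -0.749 -3.66 -0.146
endloop
endfacet
facet normal -0.024 0.379 -0.925
outer loop
vertex 0.539 -2.754 -0.426
vertex 0.035 -3.545 -0.737
vertex -0.449 -2.752 -0.4
endloop
endfacet
facet normal 0.577 0.816 -0.042
outer loop
vertex 0.869 -2.94 0.486
vertex 0.539 -2.754 -0.426
vertex 0.066 -2.379 0.356
endloop
endfacet
facet normal -0.941 -0.269 0.203
outer loop
vertex -4.445 0.975 -0.555
vertex -4.767 1.851 -0.886
vertex -4.524 0.64 -1.364
endloop
endfacet
facet normal 0.325 -0.884 0.334
outer loop
vertex -3.093 1.049 -1.674
vertex -4.445 0.975 -0.555
vertex -4.524 0.64 -1.364
endloop
endfacet
facet normal -0.941 -0.269 0.203
outer loop
vertex -4.524 0.64 -1.364
vertex -4.767 1.851 -0.886
vertex -4.846 1.515 -1.696
endloop
endfacet
facet normal -0.090 -0.382 -0.920
outer loop
vertex -4.846 1.515 -1.696
vertex -3.093 1.049 -1.674
vertex -4.524 0.64 -1.364
endloop
endfacet
facet normal 0.090 0.381 0.920
outer loop
vertex -4.445 0.975 -0.555
vertex -3.336 2.26 -1.196
vertex -4.767 1.851 -0.886
endloop
endfacet
facet normal 0.326 -0.884 0.335
outer loop
vertex -3.014 1.385 -0.864
vertex -4.445 0.975 -0.555
vertex -3.093 1.049 -1.674
endloop
endfacet
facet normal 0.089 0.382 0.920
outer loop
vertex -3.014 1.385 -0.864
vertex -3.336 2.26 -1.196
vertex -4.445 0.975 -0.555
endloop
endfacet
facet normal -0.325 0.884 -0.335
outer loop
vertex -4.767 1.851 -0.886
vertex -3.336 2.26 -1.196
vertex -4.846 1.515 -1.696
endloop
endfacet
facet normal -0.090 -0.381 -0.920
outer loop
vertex -3.415 1.925 -2.005
vertex -3.093 1.049 -1.674
vertex -4.846 1.515 -1.696
endloop
endfacet
facet normal -0.326 0.884 -0.334
outer loop
vertex -4.846 1.515 -1.696
vertex -3.336 2.26 -1.196
vertex -3.415 1.925 -2.005
endloop
endfacet
facet normal 0.941 0.269 -0.203
outer loop
vertex -3.415 1.925 -2.005
vertex -3.014 1.385 -0.864
vertex -3.093 1.049 -1.674
endloop
endfacet
facet normal 0.941 0.269 -0.203
outer loop
vertex -3.336 2.26 -1.196
vertex -3.014 1.385 -0.864
vertex -3.415 1.925 -2.005
endloop
endfacet

endsolid


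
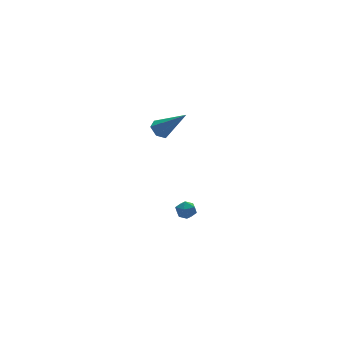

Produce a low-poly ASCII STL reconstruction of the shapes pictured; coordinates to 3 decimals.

solid 
facet normal -0.404 0.584 -0.704
outer loop
vertex -0.481 0.707 2.736
vertex -1.039 0.743 3.086
vertex -0.56 1.188 3.18
endloop
endfacet
facet normal 0.980 0.196 -0.038
outer loop
vertex -0.481 0.707 2.736
vertex -0.56 1.188 3.18
vertex -0.161 -0.523 4.614
endloop
endfacet
facet normal -0.404 0.584 -0.704
outer loop
vertex -0.56 1.188 3.18
vertex -1.039 0.743 3.086
vertex -1.118 1.225 3.531
endloop
endfacet
facet normal 0.441 0.635 0.634
outer loop
vertex -0.56 1.188 3.18
vertex -1.118 1.225 3.531
vertex -0.161 -0.523 4.614
endloop
endfacet
facet normal -0.404 0.584 -0.704
outer loop
vertex -1.118 1.225 3.531
vertex -1.039 0.743 3.086
vertex -1.597 0.78 3.437
endloop
endfacet
facet normal -0.436 0.289 0.852
outer loop
vertex -1.118 1.225 3.531
vertex -1.597 0.78 3.437
vertex -0.161 -0.523 4.614
endloop
endfacet
facet normal -0.404 0.584 -0.704
outer loop
vertex -1.597 0.78 3.437
vertex -1.039 0.743 3.086
vertex -1.517 0.299 2.992
endloop
endfacet
facet normal -0.774 -0.495 0.396
outer loop
vertex -1.597 0.78 3.437
vertex -1.517 0.299 2.992
vertex -0.161 -0.523 4.614
endloop
endfacet
facet normal -0.404 0.584 -0.704
outer loop
vertex -1.517 0.299 2.992
vertex -1.039 0.743 3.086
vertex -0.959 0.262 2.641
endloop
endfacet
facet normal -0.235 -0.932 -0.276
outer loop
vertex -1.517 0.299 2.992
vertex -0.959 0.262 2.641
vertex -0.161 -0.523 4.614
endloop
endfacet
facet normal -0.404 0.584 -0.704
outer loop
vertex -0.959 0.262 2.641
vertex -1.039 0.743 3.086
vertex -0.481 0.707 2.736
endloop
endfacet
facet normal 0.643 -0.586 -0.493
outer loop
vertex -0.959 0.262 2.641
vertex -0.481 0.707 2.736
vertex -0.161 -0.523 4.614
endloop
endfacet
facet normal 0.405 0.617 0.675
outer loop
vertex 0.54 1.207 -3.645
vertex 0.516 0.718 -3.183
vertex 1.061 0.787 -3.573
endloop
endfacet
facet normal 0.626 0.780 0.016
outer loop
vertex 0.54 1.207 -3.645
vertex 1.061 0.787 -3.573
vertex 0.855 0.965 -4.188
endloop
endfacet
facet normal 0.051 0.923 -0.382
outer loop
vertex 0.54 1.207 -3.645
vertex 0.855 0.965 -4.188
vertex 0.184 1.006 -4.179
endloop
endfacet
facet normal -0.526 0.850 0.030
outer loop
vertex 0.54 1.207 -3.645
vertex 0.184 1.006 -4.179
vertex -0.026 0.854 -3.558
endloop
endfacet
facet normal -0.307 0.661 0.684
outer loop
vertex 0.54 1.207 -3.645
vertex -0.026 0.854 -3.558
vertex 0.516 0.718 -3.183
endloop
endfacet
facet normal 0.945 0.202 -0.258
outer loop
vertex 0.855 0.965 -4.188
vertex 1.061 0.787 -3.573
vertex 1.026 0.326 -4.062
endloop
endfacet
facet normal 0.586 -0.060 0.808
outer loop
vertex 1.061 0.787 -3.573
vertex 0.516 0.718 -3.183
vertex 0.816 0.174 -3.441
endloop
endfacet
facet normal -0.567 0.011 0.824
outer loop
vertex 0.516 0.718 -3.183
vertex -0.026 0.854 -3.558
vertex 0.145 0.215 -3.432
endloop
endfacet
facet normal -0.919 0.317 -0.233
outer loop
vertex -0.026 0.854 -3.558
vertex 0.184 1.006 -4.179
vertex -0.061 0.393 -4.047
endloop
endfacet
facet normal 0.015 0.435 -0.900
outer loop
vertex 0.184 1.006 -4.179
vertex 0.855 0.965 -4.188
vertex 0.484 0.462 -4.437
endloop
endfacet
facet normal 0.526 -0.850 -0.030
outer loop
vertex 0.46 -0.027 -3.975
vertex 1.026 0.326 -4.062
vertex 0.816 0.174 -3.441
endloop
endfacet
facet normal -0.051 -0.923 0.382
outer loop
vertex 0.46 -0.027 -3.975
vertex 0.816 0.174 -3.441
vertex 0.145 0.215 -3.432
endloop
endfacet
facet normal -0.626 -0.780 -0.016
outer loop
vertex 0.46 -0.027 -3.975
vertex 0.145 0.215 -3.432
vertex -0.061 0.393 -4.047
endloop
endfacet
facet normal -0.405 -0.617 -0.675
outer loop
vertex 0.46 -0.027 -3.975
vertex -0.061 0.393 -4.047
vertex 0.484 0.462 -4.437
endloop
endfacet
facet normal 0.307 -0.661 -0.684
outer loop
vertex 0.46 -0.027 -3.975
vertex 0.484 0.462 -4.437
vertex 1.026 0.326 -4.062
endloop
endfacet
facet normal 0.919 -0.317 0.233
outer loop
vertex 0.816 0.174 -3.441
vertex 1.026 0.326 -4.062
vertex 1.061 0.787 -3.573
endloop
endfacet
facet normal -0.015 -0.435 0.900
outer loop
vertex 0.145 0.215 -3.432
vertex 0.816 0.174 -3.441
vertex 0.516 0.718 -3.183
endloop
endfacet
facet normal -0.945 -0.202 0.258
outer loop
vertex -0.061 0.393 -4.047
vertex 0.145 0.215 -3.432
vertex -0.026 0.854 -3.558
endloop
endfacet
facet normal -0.586 0.060 -0.808
outer loop
vertex 0.484 0.462 -4.437
vertex -0.061 0.393 -4.047
vertex 0.184 1.006 -4.179
endloop
endfacet
facet normal 0.567 -0.011 -0.824
outer loop
vertex 1.026 0.326 -4.062
vertex 0.484 0.462 -4.437
vertex 0.855 0.965 -4.188
endloop
endfacet

endsolid


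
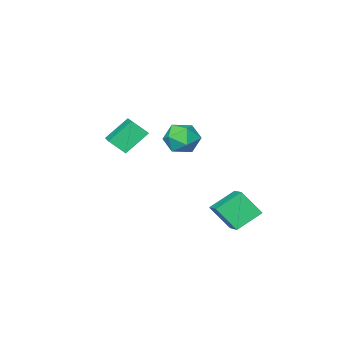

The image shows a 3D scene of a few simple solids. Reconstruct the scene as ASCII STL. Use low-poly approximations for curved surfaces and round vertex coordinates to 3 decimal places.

solid 
facet normal -0.381 0.530 -0.758
outer loop
vertex -1.65 2.855 -3.572
vertex -1.027 4.29 -2.882
vertex -0.155 2.639 -4.474
endloop
endfacet
facet normal -0.365 -0.839 -0.404
outer loop
vertex 0.527 1.69 -3.118
vertex -1.65 2.855 -3.572
vertex -0.155 2.639 -4.474
endloop
endfacet
facet normal -0.380 0.530 -0.758
outer loop
vertex -0.155 2.639 -4.474
vertex -1.027 4.29 -2.882
vertex 0.469 4.074 -3.784
endloop
endfacet
facet normal 0.850 -0.123 -0.513
outer loop
vertex 0.469 4.074 -3.784
vertex 0.527 1.69 -3.118
vertex -0.155 2.639 -4.474
endloop
endfacet
facet normal -0.850 0.122 0.513
outer loop
vertex -1.65 2.855 -3.572
vertex -0.345 3.341 -1.526
vertex -1.027 4.29 -2.882
endloop
endfacet
facet normal -0.365 -0.839 -0.404
outer loop
vertex -0.969 1.906 -2.216
vertex -1.65 2.855 -3.572
vertex 0.527 1.69 -3.118
endloop
endfacet
facet normal -0.850 0.123 0.513
outer loop
vertex -0.969 1.906 -2.216
vertex -0.345 3.341 -1.526
vertex -1.65 2.855 -3.572
endloop
endfacet
facet normal 0.365 0.839 0.404
outer loop
vertex -1.027 4.29 -2.882
vertex -0.345 3.341 -1.526
vertex 0.469 4.074 -3.784
endloop
endfacet
facet normal 0.850 -0.123 -0.513
outer loop
vertex 1.15 3.125 -2.428
vertex 0.527 1.69 -3.118
vertex 0.469 4.074 -3.784
endloop
endfacet
facet normal 0.365 0.839 0.404
outer loop
vertex 0.469 4.074 -3.784
vertex -0.345 3.341 -1.526
vertex 1.15 3.125 -2.428
endloop
endfacet
facet normal 0.381 -0.530 0.758
outer loop
vertex 1.15 3.125 -2.428
vertex -0.969 1.906 -2.216
vertex 0.527 1.69 -3.118
endloop
endfacet
facet normal 0.381 -0.530 0.758
outer loop
vertex -0.345 3.341 -1.526
vertex -0.969 1.906 -2.216
vertex 1.15 3.125 -2.428
endloop
endfacet
facet normal -0.111 0.899 0.424
outer loop
vertex -1.026 -2.555 -0.47
vertex -2.171 -2.775 -0.303
vertex -1.388 -3.07 0.526
endloop
endfacet
facet normal 0.548 0.645 0.533
outer loop
vertex -1.026 -2.555 -0.47
vertex -1.388 -3.07 0.526
vertex -0.414 -3.451 -0.014
endloop
endfacet
facet normal 0.845 0.524 -0.105
outer loop
vertex -1.026 -2.555 -0.47
vertex -0.414 -3.451 -0.014
vertex -0.594 -3.393 -1.176
endloop
endfacet
facet normal 0.371 0.703 -0.607
outer loop
vertex -1.026 -2.555 -0.47
vertex -0.594 -3.393 -1.176
vertex -1.68 -2.975 -1.355
endloop
endfacet
facet normal -0.220 0.934 -0.280
outer loop
vertex -1.026 -2.555 -0.47
vertex -1.68 -2.975 -1.355
vertex -2.171 -2.775 -0.303
endloop
endfacet
facet normal 0.491 0.020 0.871
outer loop
vertex -0.414 -3.451 -0.014
vertex -1.388 -3.07 0.526
vertex -1.18 -4.225 0.435
endloop
endfacet
facet normal -0.575 0.430 0.696
outer loop
vertex -1.388 -3.07 0.526
vertex -2.171 -2.775 -0.303
vertex -2.266 -3.807 0.256
endloop
endfacet
facet normal -0.752 0.487 -0.444
outer loop
vertex -2.171 -2.775 -0.303
vertex -1.68 -2.975 -1.355
vertex -2.446 -3.749 -0.906
endloop
endfacet
facet normal 0.204 0.113 -0.972
outer loop
vertex -1.68 -2.975 -1.355
vertex -0.594 -3.393 -1.176
vertex -1.472 -4.13 -1.446
endloop
endfacet
facet normal 0.971 -0.176 -0.159
outer loop
vertex -0.594 -3.393 -1.176
vertex -0.414 -3.451 -0.014
vertex -0.689 -4.425 -0.617
endloop
endfacet
facet normal -0.371 -0.703 0.607
outer loop
vertex -1.834 -4.645 -0.45
vertex -1.18 -4.225 0.435
vertex -2.266 -3.807 0.256
endloop
endfacet
facet normal -0.845 -0.524 0.105
outer loop
vertex -1.834 -4.645 -0.45
vertex -2.266 -3.807 0.256
vertex -2.446 -3.749 -0.906
endloop
endfacet
facet normal -0.548 -0.645 -0.533
outer loop
vertex -1.834 -4.645 -0.45
vertex -2.446 -3.749 -0.906
vertex -1.472 -4.13 -1.446
endloop
endfacet
facet normal 0.111 -0.899 -0.424
outer loop
vertex -1.834 -4.645 -0.45
vertex -1.472 -4.13 -1.446
vertex -0.689 -4.425 -0.617
endloop
endfacet
facet normal 0.220 -0.934 0.280
outer loop
vertex -1.834 -4.645 -0.45
vertex -0.689 -4.425 -0.617
vertex -1.18 -4.225 0.435
endloop
endfacet
facet normal -0.204 -0.113 0.972
outer loop
vertex -2.266 -3.807 0.256
vertex -1.18 -4.225 0.435
vertex -1.388 -3.07 0.526
endloop
endfacet
facet normal -0.971 0.176 0.159
outer loop
vertex -2.446 -3.749 -0.906
vertex -2.266 -3.807 0.256
vertex -2.171 -2.775 -0.303
endloop
endfacet
facet normal -0.491 -0.020 -0.871
outer loop
vertex -1.472 -4.13 -1.446
vertex -2.446 -3.749 -0.906
vertex -1.68 -2.975 -1.355
endloop
endfacet
facet normal 0.575 -0.430 -0.696
outer loop
vertex -0.689 -4.425 -0.617
vertex -1.472 -4.13 -1.446
vertex -0.594 -3.393 -1.176
endloop
endfacet
facet normal 0.752 -0.487 0.444
outer loop
vertex -1.18 -4.225 0.435
vertex -0.689 -4.425 -0.617
vertex -0.414 -3.451 -0.014
endloop
endfacet
facet normal -0.526 0.532 -0.664
outer loop
vertex 2.298 -1.763 1.829
vertex 3.231 0.013 2.515
vertex 3.608 -1.983 0.615
endloop
endfacet
facet normal -0.440 -0.837 -0.324
outer loop
vertex 4.249 -2.633 1.425
vertex 2.298 -1.763 1.829
vertex 3.608 -1.983 0.615
endloop
endfacet
facet normal -0.525 0.533 -0.664
outer loop
vertex 3.608 -1.983 0.615
vertex 3.231 0.013 2.515
vertex 4.542 -0.208 1.301
endloop
endfacet
facet normal 0.728 -0.122 -0.674
outer loop
vertex 4.542 -0.208 1.301
vertex 4.249 -2.633 1.425
vertex 3.608 -1.983 0.615
endloop
endfacet
facet normal -0.728 0.122 0.674
outer loop
vertex 2.298 -1.763 1.829
vertex 3.872 -0.637 3.325
vertex 3.231 0.013 2.515
endloop
endfacet
facet normal -0.440 -0.838 -0.323
outer loop
vertex 2.938 -2.412 2.639
vertex 2.298 -1.763 1.829
vertex 4.249 -2.633 1.425
endloop
endfacet
facet normal -0.728 0.123 0.674
outer loop
vertex 2.938 -2.412 2.639
vertex 3.872 -0.637 3.325
vertex 2.298 -1.763 1.829
endloop
endfacet
facet normal 0.441 0.837 0.323
outer loop
vertex 3.231 0.013 2.515
vertex 3.872 -0.637 3.325
vertex 4.542 -0.208 1.301
endloop
endfacet
facet normal 0.729 -0.122 -0.674
outer loop
vertex 5.182 -0.857 2.111
vertex 4.249 -2.633 1.425
vertex 4.542 -0.208 1.301
endloop
endfacet
facet normal 0.440 0.838 0.323
outer loop
vertex 4.542 -0.208 1.301
vertex 3.872 -0.637 3.325
vertex 5.182 -0.857 2.111
endloop
endfacet
facet normal 0.525 -0.532 0.664
outer loop
vertex 5.182 -0.857 2.111
vertex 2.938 -2.412 2.639
vertex 4.249 -2.633 1.425
endloop
endfacet
facet normal 0.525 -0.533 0.663
outer loop
vertex 3.872 -0.637 3.325
vertex 2.938 -2.412 2.639
vertex 5.182 -0.857 2.111
endloop
endfacet

endsolid


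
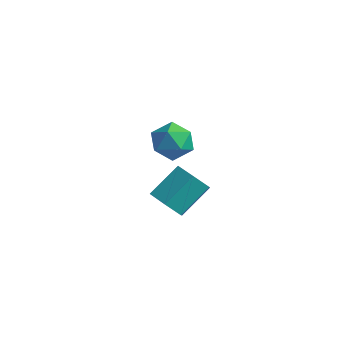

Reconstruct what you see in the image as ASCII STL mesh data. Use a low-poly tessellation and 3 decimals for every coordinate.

solid 
facet normal -0.198 -0.767 -0.610
outer loop
vertex -2.059 0.566 -0.361
vertex -2.391 1.035 -0.843
vertex -1.657 0.893 -0.903
endloop
endfacet
facet normal 0.821 -0.470 0.325
outer loop
vertex -2.059 0.566 -0.361
vertex -1.657 0.893 -0.903
vertex -1.777 1.656 0.505
endloop
endfacet
facet normal 0.821 -0.470 0.325
outer loop
vertex -1.777 1.656 0.505
vertex -1.657 0.893 -0.903
vertex -1.375 1.983 -0.038
endloop
endfacet
facet normal 0.199 0.767 0.610
outer loop
vertex -1.777 1.656 0.505
vertex -1.375 1.983 -0.038
vertex -2.109 2.125 0.023
endloop
endfacet
facet normal -0.198 -0.767 -0.610
outer loop
vertex -1.657 0.893 -0.903
vertex -2.391 1.035 -0.843
vertex -1.989 1.362 -1.385
endloop
endfacet
facet normal 0.874 0.142 -0.464
outer loop
vertex -1.657 0.893 -0.903
vertex -1.989 1.362 -1.385
vertex -1.375 1.983 -0.038
endloop
endfacet
facet normal 0.874 0.142 -0.464
outer loop
vertex -1.375 1.983 -0.038
vertex -1.989 1.362 -1.385
vertex -1.707 2.452 -0.52
endloop
endfacet
facet normal 0.199 0.767 0.610
outer loop
vertex -1.375 1.983 -0.038
vertex -1.707 2.452 -0.52
vertex -2.109 2.125 0.023
endloop
endfacet
facet normal -0.198 -0.767 -0.610
outer loop
vertex -1.989 1.362 -1.385
vertex -2.391 1.035 -0.843
vertex -2.723 1.504 -1.325
endloop
endfacet
facet normal 0.054 0.612 -0.789
outer loop
vertex -1.989 1.362 -1.385
vertex -2.723 1.504 -1.325
vertex -1.707 2.452 -0.52
endloop
endfacet
facet normal 0.053 0.613 -0.789
outer loop
vertex -1.707 2.452 -0.52
vertex -2.723 1.504 -1.325
vertex -2.441 2.594 -0.459
endloop
endfacet
facet normal 0.199 0.767 0.610
outer loop
vertex -1.707 2.452 -0.52
vertex -2.441 2.594 -0.459
vertex -2.109 2.125 0.023
endloop
endfacet
facet normal -0.199 -0.767 -0.610
outer loop
vertex -2.723 1.504 -1.325
vertex -2.391 1.035 -0.843
vertex -3.125 1.177 -0.782
endloop
endfacet
facet normal -0.821 0.470 -0.325
outer loop
vertex -2.723 1.504 -1.325
vertex -3.125 1.177 -0.782
vertex -2.441 2.594 -0.459
endloop
endfacet
facet normal -0.821 0.470 -0.325
outer loop
vertex -2.441 2.594 -0.459
vertex -3.125 1.177 -0.782
vertex -2.843 2.267 0.083
endloop
endfacet
facet normal 0.198 0.767 0.610
outer loop
vertex -2.441 2.594 -0.459
vertex -2.843 2.267 0.083
vertex -2.109 2.125 0.023
endloop
endfacet
facet normal -0.199 -0.767 -0.610
outer loop
vertex -3.125 1.177 -0.782
vertex -2.391 1.035 -0.843
vertex -2.793 0.708 -0.3
endloop
endfacet
facet normal -0.874 -0.142 0.464
outer loop
vertex -3.125 1.177 -0.782
vertex -2.793 0.708 -0.3
vertex -2.843 2.267 0.083
endloop
endfacet
facet normal -0.874 -0.142 0.464
outer loop
vertex -2.843 2.267 0.083
vertex -2.793 0.708 -0.3
vertex -2.511 1.798 0.565
endloop
endfacet
facet normal 0.198 0.767 0.610
outer loop
vertex -2.843 2.267 0.083
vertex -2.511 1.798 0.565
vertex -2.109 2.125 0.023
endloop
endfacet
facet normal -0.199 -0.767 -0.610
outer loop
vertex -2.793 0.708 -0.3
vertex -2.391 1.035 -0.843
vertex -2.059 0.566 -0.361
endloop
endfacet
facet normal -0.053 -0.612 0.789
outer loop
vertex -2.793 0.708 -0.3
vertex -2.059 0.566 -0.361
vertex -2.511 1.798 0.565
endloop
endfacet
facet normal -0.054 -0.613 0.789
outer loop
vertex -2.511 1.798 0.565
vertex -2.059 0.566 -0.361
vertex -1.777 1.656 0.505
endloop
endfacet
facet normal 0.198 0.767 0.610
outer loop
vertex -2.511 1.798 0.565
vertex -1.777 1.656 0.505
vertex -2.109 2.125 0.023
endloop
endfacet
facet normal -0.386 0.805 -0.449
outer loop
vertex -1.466 0.45 2.618
vertex -2.018 0.482 3.15
vertex -1.359 0.859 3.259
endloop
endfacet
facet normal 0.319 0.774 -0.547
outer loop
vertex -1.466 0.45 2.618
vertex -1.359 0.859 3.259
vertex -0.789 0.427 2.98
endloop
endfacet
facet normal 0.470 0.154 -0.869
outer loop
vertex -1.466 0.45 2.618
vertex -0.789 0.427 2.98
vertex -1.097 -0.218 2.699
endloop
endfacet
facet normal -0.143 -0.197 -0.970
outer loop
vertex -1.466 0.45 2.618
vertex -1.097 -0.218 2.699
vertex -1.856 -0.184 2.804
endloop
endfacet
facet normal -0.673 0.205 -0.711
outer loop
vertex -1.466 0.45 2.618
vertex -1.856 -0.184 2.804
vertex -2.018 0.482 3.15
endloop
endfacet
facet normal 0.630 0.770 0.095
outer loop
vertex -0.789 0.427 2.98
vertex -1.359 0.859 3.259
vertex -0.924 0.444 3.736
endloop
endfacet
facet normal -0.512 0.821 0.253
outer loop
vertex -1.359 0.859 3.259
vertex -2.018 0.482 3.15
vertex -1.683 0.478 3.841
endloop
endfacet
facet normal -0.974 -0.148 -0.171
outer loop
vertex -2.018 0.482 3.15
vertex -1.856 -0.184 2.804
vertex -1.991 -0.167 3.56
endloop
endfacet
facet normal -0.117 -0.800 -0.589
outer loop
vertex -1.856 -0.184 2.804
vertex -1.097 -0.218 2.699
vertex -1.421 -0.599 3.281
endloop
endfacet
facet normal 0.875 -0.232 -0.425
outer loop
vertex -1.097 -0.218 2.699
vertex -0.789 0.427 2.98
vertex -0.762 -0.222 3.39
endloop
endfacet
facet normal 0.143 0.197 0.970
outer loop
vertex -1.314 -0.19 3.922
vertex -0.924 0.444 3.736
vertex -1.683 0.478 3.841
endloop
endfacet
facet normal -0.470 -0.154 0.869
outer loop
vertex -1.314 -0.19 3.922
vertex -1.683 0.478 3.841
vertex -1.991 -0.167 3.56
endloop
endfacet
facet normal -0.319 -0.774 0.547
outer loop
vertex -1.314 -0.19 3.922
vertex -1.991 -0.167 3.56
vertex -1.421 -0.599 3.281
endloop
endfacet
facet normal 0.386 -0.805 0.449
outer loop
vertex -1.314 -0.19 3.922
vertex -1.421 -0.599 3.281
vertex -0.762 -0.222 3.39
endloop
endfacet
facet normal 0.673 -0.205 0.711
outer loop
vertex -1.314 -0.19 3.922
vertex -0.762 -0.222 3.39
vertex -0.924 0.444 3.736
endloop
endfacet
facet normal 0.117 0.800 0.589
outer loop
vertex -1.683 0.478 3.841
vertex -0.924 0.444 3.736
vertex -1.359 0.859 3.259
endloop
endfacet
facet normal -0.875 0.232 0.425
outer loop
vertex -1.991 -0.167 3.56
vertex -1.683 0.478 3.841
vertex -2.018 0.482 3.15
endloop
endfacet
facet normal -0.630 -0.770 -0.095
outer loop
vertex -1.421 -0.599 3.281
vertex -1.991 -0.167 3.56
vertex -1.856 -0.184 2.804
endloop
endfacet
facet normal 0.512 -0.821 -0.253
outer loop
vertex -0.762 -0.222 3.39
vertex -1.421 -0.599 3.281
vertex -1.097 -0.218 2.699
endloop
endfacet
facet normal 0.974 0.148 0.171
outer loop
vertex -0.924 0.444 3.736
vertex -0.762 -0.222 3.39
vertex -0.789 0.427 2.98
endloop
endfacet

endsolid
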